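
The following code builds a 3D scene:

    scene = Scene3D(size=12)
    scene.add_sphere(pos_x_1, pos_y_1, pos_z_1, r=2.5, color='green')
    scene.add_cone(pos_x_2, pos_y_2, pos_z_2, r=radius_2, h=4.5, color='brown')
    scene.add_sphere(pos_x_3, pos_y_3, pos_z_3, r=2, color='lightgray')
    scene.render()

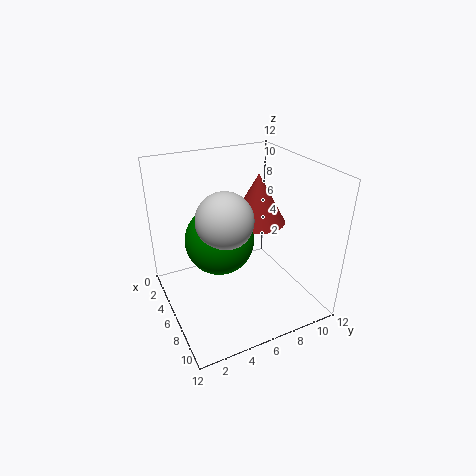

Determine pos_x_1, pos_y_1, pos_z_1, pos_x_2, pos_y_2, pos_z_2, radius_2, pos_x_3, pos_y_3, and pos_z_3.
pos_x_1 = 8, pos_y_1 = 3.5, pos_z_1 = 7.5, pos_x_2 = 4, pos_y_2 = 9, pos_z_2 = 6, radius_2 = 2.5, pos_x_3 = 9, pos_y_3 = 3.5, pos_z_3 = 9.5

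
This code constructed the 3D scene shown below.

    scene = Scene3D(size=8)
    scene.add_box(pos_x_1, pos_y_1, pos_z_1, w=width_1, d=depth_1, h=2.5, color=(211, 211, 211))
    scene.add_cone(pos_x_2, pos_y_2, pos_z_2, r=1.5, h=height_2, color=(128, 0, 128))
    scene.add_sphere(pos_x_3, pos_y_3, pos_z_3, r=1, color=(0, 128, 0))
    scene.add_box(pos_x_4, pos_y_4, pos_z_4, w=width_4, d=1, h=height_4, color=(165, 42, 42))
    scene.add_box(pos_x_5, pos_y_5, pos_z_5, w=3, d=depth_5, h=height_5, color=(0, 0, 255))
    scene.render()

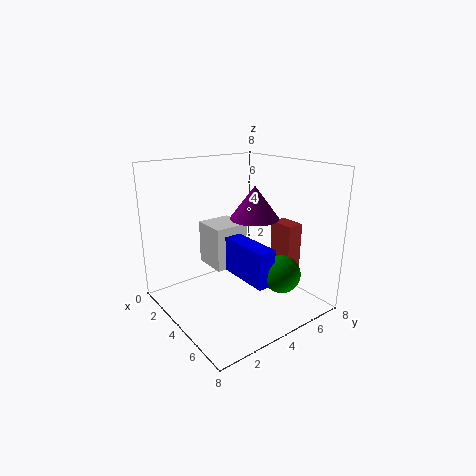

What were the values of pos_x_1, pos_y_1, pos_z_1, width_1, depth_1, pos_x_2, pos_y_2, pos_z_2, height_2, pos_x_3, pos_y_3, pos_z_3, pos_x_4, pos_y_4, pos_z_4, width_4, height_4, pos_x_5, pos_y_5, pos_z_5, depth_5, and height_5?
pos_x_1 = 1.5; pos_y_1 = 3; pos_z_1 = 2; width_1 = 2; depth_1 = 2; pos_x_2 = 3; pos_y_2 = 6; pos_z_2 = 4.5; height_2 = 2; pos_x_3 = 6.5; pos_y_3 = 5; pos_z_3 = 2.5; pos_x_4 = 4; pos_y_4 = 6.5; pos_z_4 = 1.5; width_4 = 1.5; height_4 = 3; pos_x_5 = 3.5; pos_y_5 = 3.5; pos_z_5 = 2; depth_5 = 1; height_5 = 2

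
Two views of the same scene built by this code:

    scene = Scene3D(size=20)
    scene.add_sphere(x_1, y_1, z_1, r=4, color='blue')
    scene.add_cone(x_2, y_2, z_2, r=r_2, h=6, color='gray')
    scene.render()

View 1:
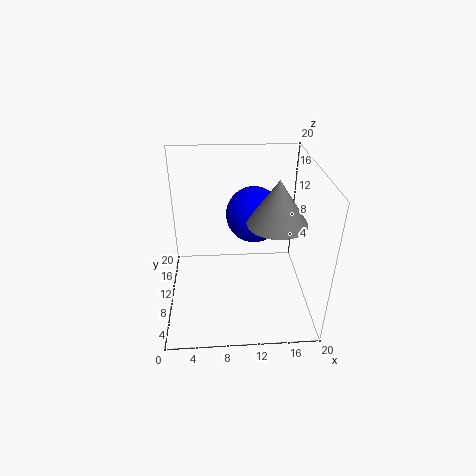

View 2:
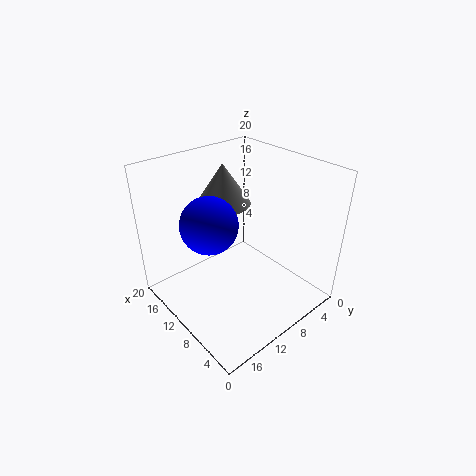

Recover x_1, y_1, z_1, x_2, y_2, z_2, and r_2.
x_1 = 12.5, y_1 = 13, z_1 = 12, x_2 = 15, y_2 = 8.5, z_2 = 13, r_2 = 4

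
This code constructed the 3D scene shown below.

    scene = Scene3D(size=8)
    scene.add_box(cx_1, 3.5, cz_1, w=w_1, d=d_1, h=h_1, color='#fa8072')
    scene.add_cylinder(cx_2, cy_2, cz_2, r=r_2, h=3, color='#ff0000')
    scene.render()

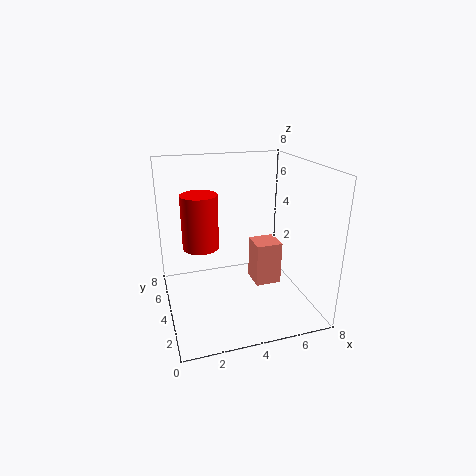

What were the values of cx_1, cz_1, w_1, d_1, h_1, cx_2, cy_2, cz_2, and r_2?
cx_1 = 5
cz_1 = 1
w_1 = 1.5
d_1 = 1.5
h_1 = 2.5
cx_2 = 2
cy_2 = 4.5
cz_2 = 3.5
r_2 = 1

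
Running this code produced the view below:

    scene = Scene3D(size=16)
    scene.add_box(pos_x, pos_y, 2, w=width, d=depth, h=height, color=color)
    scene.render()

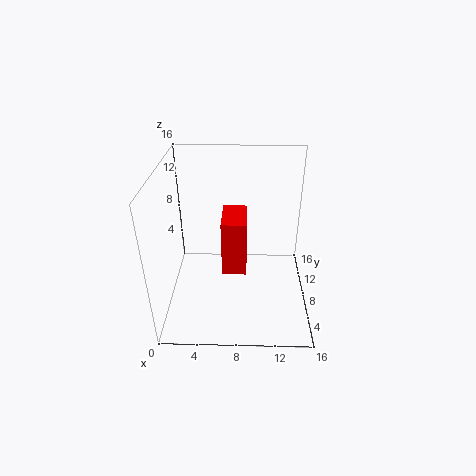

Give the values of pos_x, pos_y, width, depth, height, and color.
pos_x = 6, pos_y = 9, width = 3, depth = 5, height = 7, color = 'red'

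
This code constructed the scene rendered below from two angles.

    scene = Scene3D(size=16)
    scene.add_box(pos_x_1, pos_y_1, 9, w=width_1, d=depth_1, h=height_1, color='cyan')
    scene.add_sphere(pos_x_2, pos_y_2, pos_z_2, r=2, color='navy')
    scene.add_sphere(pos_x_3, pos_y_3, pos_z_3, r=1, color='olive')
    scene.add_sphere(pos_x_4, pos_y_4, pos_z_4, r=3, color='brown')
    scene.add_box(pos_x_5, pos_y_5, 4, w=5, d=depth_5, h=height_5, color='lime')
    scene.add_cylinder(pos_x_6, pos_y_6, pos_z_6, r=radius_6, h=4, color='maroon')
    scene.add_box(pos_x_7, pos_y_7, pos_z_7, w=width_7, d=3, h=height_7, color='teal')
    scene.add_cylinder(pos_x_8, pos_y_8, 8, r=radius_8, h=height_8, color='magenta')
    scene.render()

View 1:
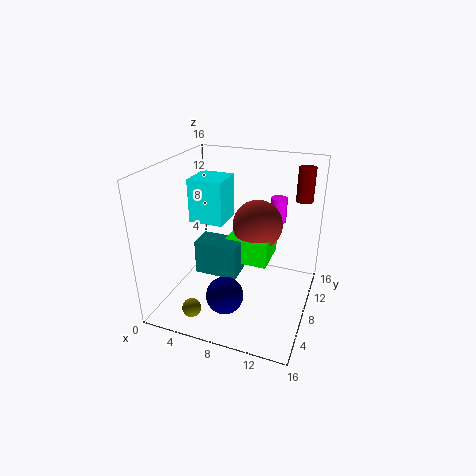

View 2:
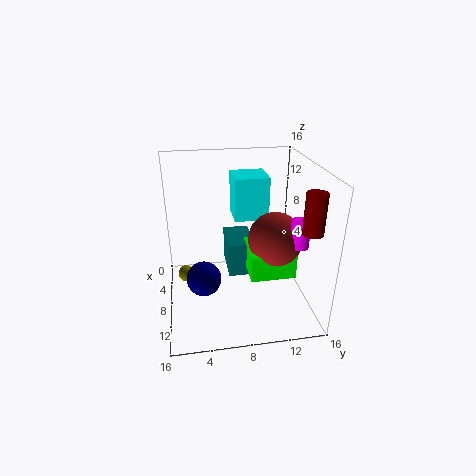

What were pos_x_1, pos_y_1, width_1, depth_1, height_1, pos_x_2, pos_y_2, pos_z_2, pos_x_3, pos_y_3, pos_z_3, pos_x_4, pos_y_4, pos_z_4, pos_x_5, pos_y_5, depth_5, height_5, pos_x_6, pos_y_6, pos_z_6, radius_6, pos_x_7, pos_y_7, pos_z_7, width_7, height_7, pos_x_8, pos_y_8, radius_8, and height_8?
pos_x_1 = 2
pos_y_1 = 8
width_1 = 4
depth_1 = 4
height_1 = 5
pos_x_2 = 8
pos_y_2 = 4
pos_z_2 = 3
pos_x_3 = 5
pos_y_3 = 2
pos_z_3 = 2
pos_x_4 = 9
pos_y_4 = 12
pos_z_4 = 8
pos_x_5 = 6
pos_y_5 = 9
depth_5 = 5
height_5 = 3
pos_x_6 = 14
pos_y_6 = 14
pos_z_6 = 11
radius_6 = 1
pos_x_7 = 3
pos_y_7 = 7
pos_z_7 = 3
width_7 = 5
height_7 = 4
pos_x_8 = 11
pos_y_8 = 14
radius_8 = 1
height_8 = 3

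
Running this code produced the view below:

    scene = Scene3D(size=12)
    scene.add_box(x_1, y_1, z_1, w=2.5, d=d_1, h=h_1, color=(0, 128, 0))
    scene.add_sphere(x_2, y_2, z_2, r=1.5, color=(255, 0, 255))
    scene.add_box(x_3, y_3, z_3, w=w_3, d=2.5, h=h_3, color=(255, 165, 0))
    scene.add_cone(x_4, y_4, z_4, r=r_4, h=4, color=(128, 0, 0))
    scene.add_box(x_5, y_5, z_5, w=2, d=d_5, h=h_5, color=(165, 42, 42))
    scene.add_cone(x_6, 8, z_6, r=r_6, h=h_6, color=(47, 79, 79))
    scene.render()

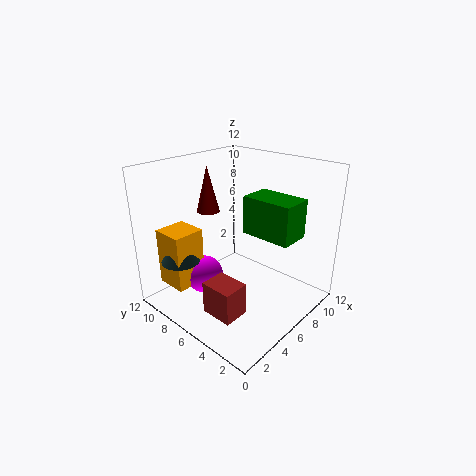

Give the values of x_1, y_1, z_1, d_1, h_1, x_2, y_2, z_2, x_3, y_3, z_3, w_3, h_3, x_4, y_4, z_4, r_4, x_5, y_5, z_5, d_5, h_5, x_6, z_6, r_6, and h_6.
x_1 = 5.5; y_1 = 1; z_1 = 7; d_1 = 4; h_1 = 3; x_2 = 3; y_2 = 7; z_2 = 3.5; x_3 = 0.5; y_3 = 7; z_3 = 3; w_3 = 2.5; h_3 = 4.5; x_4 = 6; y_4 = 9.5; z_4 = 7.5; r_4 = 1; x_5 = 1; y_5 = 2.5; z_5 = 2; d_5 = 2.5; h_5 = 2.5; x_6 = 1.5; z_6 = 5; r_6 = 1.5; h_6 = 2.5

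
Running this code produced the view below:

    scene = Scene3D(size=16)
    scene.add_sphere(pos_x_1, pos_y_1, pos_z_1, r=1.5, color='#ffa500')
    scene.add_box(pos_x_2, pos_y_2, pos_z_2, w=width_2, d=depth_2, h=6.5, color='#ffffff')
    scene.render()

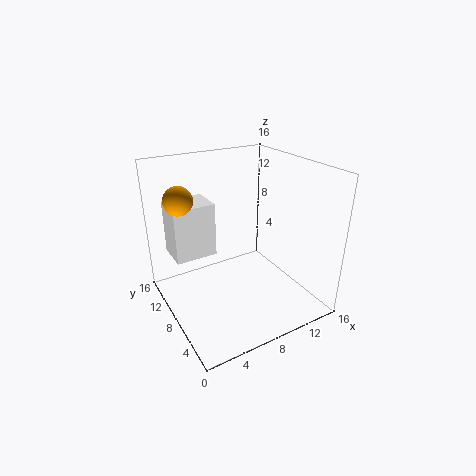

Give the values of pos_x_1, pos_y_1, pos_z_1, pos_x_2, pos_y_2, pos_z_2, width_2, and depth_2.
pos_x_1 = 2, pos_y_1 = 9.5, pos_z_1 = 13, pos_x_2 = 2, pos_y_2 = 11.5, pos_z_2 = 4.5, width_2 = 5, depth_2 = 4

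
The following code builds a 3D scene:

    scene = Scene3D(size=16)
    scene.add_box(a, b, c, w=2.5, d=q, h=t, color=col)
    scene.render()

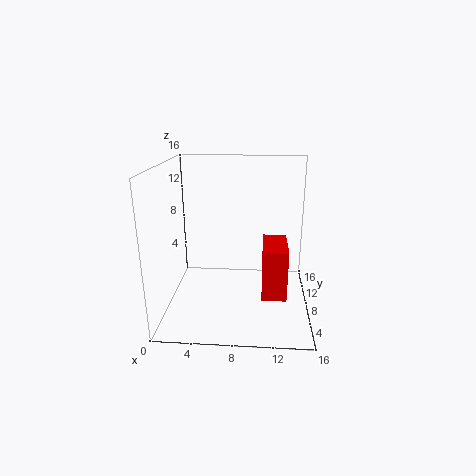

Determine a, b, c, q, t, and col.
a = 10.75
b = 3
c = 3.25
q = 5
t = 5.25
col = 'red'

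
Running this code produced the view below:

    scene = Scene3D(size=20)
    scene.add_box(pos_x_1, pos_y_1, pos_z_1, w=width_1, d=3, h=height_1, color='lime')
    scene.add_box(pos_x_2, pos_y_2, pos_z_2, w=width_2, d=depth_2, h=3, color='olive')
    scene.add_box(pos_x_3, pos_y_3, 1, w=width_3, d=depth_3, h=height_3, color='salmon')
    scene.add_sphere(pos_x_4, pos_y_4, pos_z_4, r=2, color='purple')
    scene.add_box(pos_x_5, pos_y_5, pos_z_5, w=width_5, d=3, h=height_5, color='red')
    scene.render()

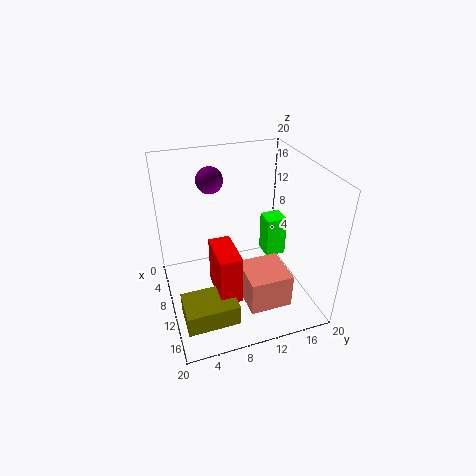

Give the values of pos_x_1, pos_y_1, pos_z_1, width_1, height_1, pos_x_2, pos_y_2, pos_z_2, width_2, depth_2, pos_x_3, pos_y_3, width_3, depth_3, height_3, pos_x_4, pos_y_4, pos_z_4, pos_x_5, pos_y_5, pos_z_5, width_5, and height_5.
pos_x_1 = 6, pos_y_1 = 15, pos_z_1 = 5, width_1 = 3, height_1 = 6, pos_x_2 = 12, pos_y_2 = 1, pos_z_2 = 1, width_2 = 5, depth_2 = 7, pos_x_3 = 10, pos_y_3 = 10, width_3 = 6, depth_3 = 6, height_3 = 5, pos_x_4 = 3, pos_y_4 = 8, pos_z_4 = 16, pos_x_5 = 9, pos_y_5 = 6, pos_z_5 = 3, width_5 = 6, height_5 = 7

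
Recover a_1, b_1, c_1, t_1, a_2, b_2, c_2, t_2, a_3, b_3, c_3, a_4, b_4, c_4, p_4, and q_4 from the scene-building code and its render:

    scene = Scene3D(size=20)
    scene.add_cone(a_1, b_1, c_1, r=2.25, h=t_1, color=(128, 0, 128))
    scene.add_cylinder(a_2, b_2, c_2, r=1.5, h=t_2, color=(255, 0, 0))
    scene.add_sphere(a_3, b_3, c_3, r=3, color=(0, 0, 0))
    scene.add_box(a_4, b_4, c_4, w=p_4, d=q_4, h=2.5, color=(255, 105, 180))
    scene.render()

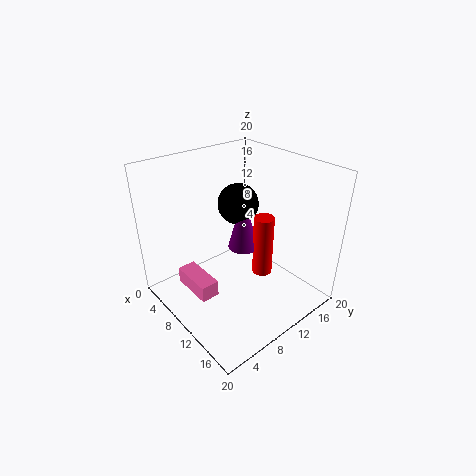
a_1 = 8.25; b_1 = 12.5; c_1 = 6.75; t_1 = 8.5; a_2 = 10.75; b_2 = 14.25; c_2 = 2.75; t_2 = 9.25; a_3 = 6.5; b_3 = 13; c_3 = 13; a_4 = 2.5; b_4 = 4.25; c_4 = 0.75; p_4 = 6.5; q_4 = 2.75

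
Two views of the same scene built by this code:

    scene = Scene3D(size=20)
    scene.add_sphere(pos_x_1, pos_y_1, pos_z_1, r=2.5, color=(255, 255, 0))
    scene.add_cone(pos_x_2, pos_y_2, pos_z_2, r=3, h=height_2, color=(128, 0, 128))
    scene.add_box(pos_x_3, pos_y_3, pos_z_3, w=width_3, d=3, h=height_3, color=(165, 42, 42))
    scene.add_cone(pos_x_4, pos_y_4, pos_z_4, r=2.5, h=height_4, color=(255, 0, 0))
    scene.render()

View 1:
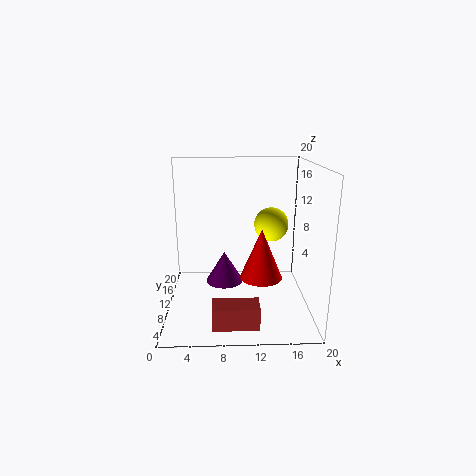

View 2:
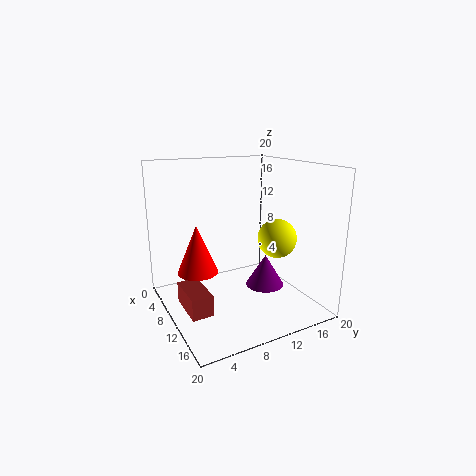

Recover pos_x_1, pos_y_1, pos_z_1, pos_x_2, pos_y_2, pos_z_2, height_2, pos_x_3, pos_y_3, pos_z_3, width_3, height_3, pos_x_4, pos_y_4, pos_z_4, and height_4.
pos_x_1 = 15, pos_y_1 = 13, pos_z_1 = 11, pos_x_2 = 8, pos_y_2 = 16, pos_z_2 = 0.5, height_2 = 5, pos_x_3 = 6.5, pos_y_3 = 2, pos_z_3 = 0.5, width_3 = 6, height_3 = 3, pos_x_4 = 12.5, pos_y_4 = 3, pos_z_4 = 7.5, height_4 = 6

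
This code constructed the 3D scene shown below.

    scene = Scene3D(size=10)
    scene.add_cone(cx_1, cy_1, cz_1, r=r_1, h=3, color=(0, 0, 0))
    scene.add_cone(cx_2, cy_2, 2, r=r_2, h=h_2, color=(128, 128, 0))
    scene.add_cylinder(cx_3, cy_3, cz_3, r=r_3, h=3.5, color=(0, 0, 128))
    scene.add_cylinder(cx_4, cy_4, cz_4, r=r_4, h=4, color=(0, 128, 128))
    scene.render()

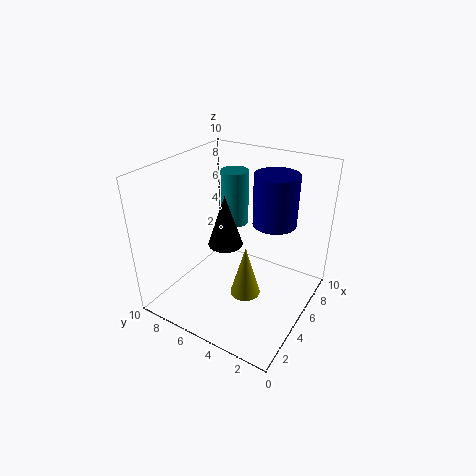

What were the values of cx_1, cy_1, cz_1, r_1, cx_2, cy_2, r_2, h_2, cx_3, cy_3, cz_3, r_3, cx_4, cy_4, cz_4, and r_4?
cx_1 = 2; cy_1 = 4; cz_1 = 6.5; r_1 = 1; cx_2 = 3.5; cy_2 = 3.5; r_2 = 1; h_2 = 3.5; cx_3 = 6.5; cy_3 = 3; cz_3 = 6; r_3 = 1.5; cx_4 = 7; cy_4 = 6.5; cz_4 = 5; r_4 = 1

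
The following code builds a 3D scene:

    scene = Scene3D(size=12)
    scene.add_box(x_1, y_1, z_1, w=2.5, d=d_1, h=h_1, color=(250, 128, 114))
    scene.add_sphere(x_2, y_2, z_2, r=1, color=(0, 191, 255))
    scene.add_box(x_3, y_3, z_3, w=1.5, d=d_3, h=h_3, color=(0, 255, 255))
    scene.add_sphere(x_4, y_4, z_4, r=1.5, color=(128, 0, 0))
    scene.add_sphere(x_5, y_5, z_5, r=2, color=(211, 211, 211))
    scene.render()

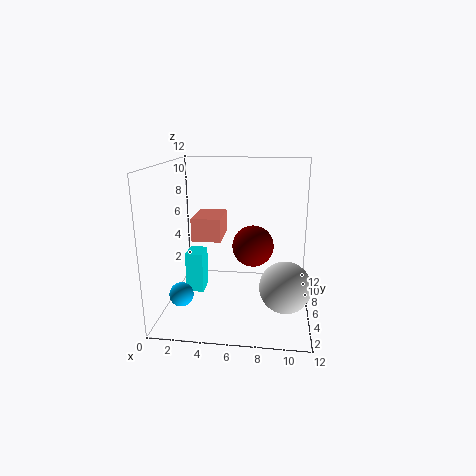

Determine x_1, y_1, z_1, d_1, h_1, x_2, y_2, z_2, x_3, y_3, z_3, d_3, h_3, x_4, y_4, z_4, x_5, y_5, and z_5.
x_1 = 2
y_1 = 6
z_1 = 5.5
d_1 = 3.5
h_1 = 2
x_2 = 1.5
y_2 = 4
z_2 = 1.5
x_3 = 1.5
y_3 = 5.5
z_3 = 1
d_3 = 2
h_3 = 3.5
x_4 = 7.5
y_4 = 3
z_4 = 6.5
x_5 = 10
y_5 = 3.5
z_5 = 3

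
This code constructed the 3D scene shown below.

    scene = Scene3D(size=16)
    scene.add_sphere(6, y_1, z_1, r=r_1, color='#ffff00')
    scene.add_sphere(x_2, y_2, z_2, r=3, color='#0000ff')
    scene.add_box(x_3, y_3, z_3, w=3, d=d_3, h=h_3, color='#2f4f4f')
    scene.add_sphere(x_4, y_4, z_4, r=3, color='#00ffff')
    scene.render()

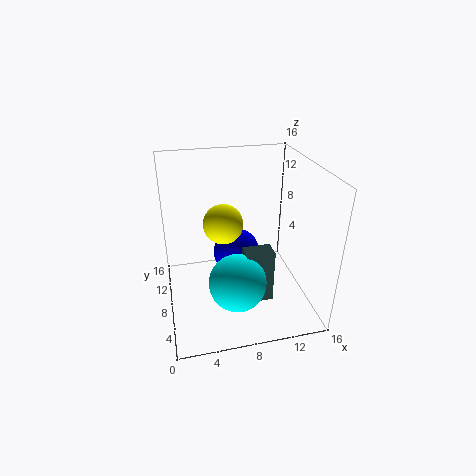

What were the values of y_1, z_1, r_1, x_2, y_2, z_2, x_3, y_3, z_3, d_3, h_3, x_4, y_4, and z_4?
y_1 = 6
z_1 = 11
r_1 = 2
x_2 = 9
y_2 = 13
z_2 = 3
x_3 = 8
y_3 = 4
z_3 = 2
d_3 = 2
h_3 = 6
x_4 = 7
y_4 = 4
z_4 = 5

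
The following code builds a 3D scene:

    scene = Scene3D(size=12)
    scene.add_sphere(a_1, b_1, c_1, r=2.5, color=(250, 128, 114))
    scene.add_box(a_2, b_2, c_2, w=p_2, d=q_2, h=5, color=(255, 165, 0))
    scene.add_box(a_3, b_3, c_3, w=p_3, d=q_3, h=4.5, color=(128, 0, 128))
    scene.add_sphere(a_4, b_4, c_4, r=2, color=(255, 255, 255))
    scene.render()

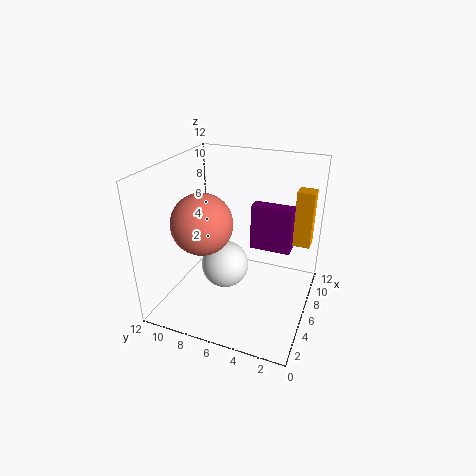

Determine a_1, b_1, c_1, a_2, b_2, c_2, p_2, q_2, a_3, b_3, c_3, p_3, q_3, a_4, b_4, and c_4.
a_1 = 4.5
b_1 = 8.5
c_1 = 7.5
a_2 = 9
b_2 = 0.5
c_2 = 4.5
p_2 = 1.5
q_2 = 1.5
a_3 = 10.5
b_3 = 2.5
c_3 = 2.5
p_3 = 1.5
q_3 = 4
a_4 = 5.5
b_4 = 7
c_4 = 3.5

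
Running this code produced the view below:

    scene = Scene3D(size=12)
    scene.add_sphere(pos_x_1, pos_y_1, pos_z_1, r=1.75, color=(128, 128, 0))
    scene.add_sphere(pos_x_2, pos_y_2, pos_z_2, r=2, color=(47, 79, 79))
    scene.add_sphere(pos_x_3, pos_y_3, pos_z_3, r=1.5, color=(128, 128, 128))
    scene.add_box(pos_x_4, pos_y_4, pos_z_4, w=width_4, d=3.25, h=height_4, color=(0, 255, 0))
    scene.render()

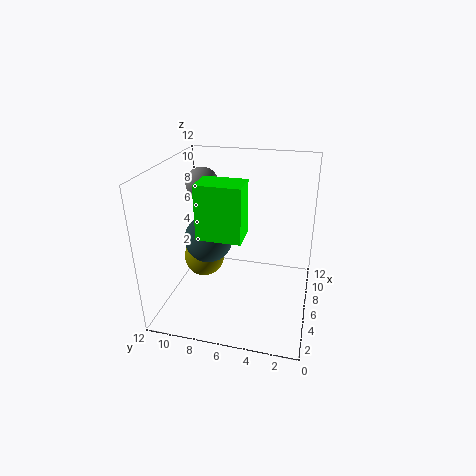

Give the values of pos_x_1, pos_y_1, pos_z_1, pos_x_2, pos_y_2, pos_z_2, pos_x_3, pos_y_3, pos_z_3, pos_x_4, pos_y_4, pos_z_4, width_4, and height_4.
pos_x_1 = 6.5, pos_y_1 = 9.25, pos_z_1 = 3.5, pos_x_2 = 5.75, pos_y_2 = 8.5, pos_z_2 = 5.75, pos_x_3 = 9.5, pos_y_3 = 10.25, pos_z_3 = 9.25, pos_x_4 = 1.75, pos_y_4 = 4.75, pos_z_4 = 7.75, width_4 = 2.25, height_4 = 4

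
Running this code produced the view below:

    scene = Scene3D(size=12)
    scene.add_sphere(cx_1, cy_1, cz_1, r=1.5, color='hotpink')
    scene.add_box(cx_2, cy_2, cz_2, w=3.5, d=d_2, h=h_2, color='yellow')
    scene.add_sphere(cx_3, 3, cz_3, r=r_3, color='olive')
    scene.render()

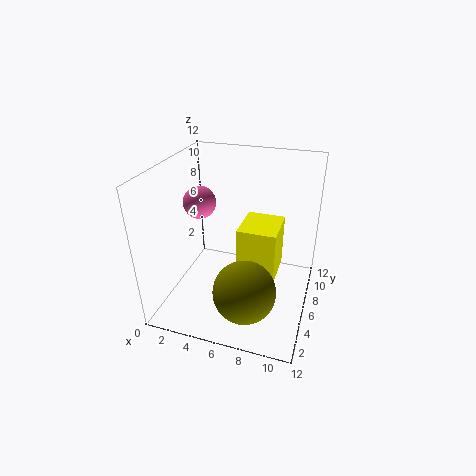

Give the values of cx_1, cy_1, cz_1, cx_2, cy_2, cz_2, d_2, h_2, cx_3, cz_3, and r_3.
cx_1 = 1.5; cy_1 = 8.5; cz_1 = 7.5; cx_2 = 5.5; cy_2 = 7; cz_2 = 1; d_2 = 4; h_2 = 5; cx_3 = 7.5; cz_3 = 3; r_3 = 2.5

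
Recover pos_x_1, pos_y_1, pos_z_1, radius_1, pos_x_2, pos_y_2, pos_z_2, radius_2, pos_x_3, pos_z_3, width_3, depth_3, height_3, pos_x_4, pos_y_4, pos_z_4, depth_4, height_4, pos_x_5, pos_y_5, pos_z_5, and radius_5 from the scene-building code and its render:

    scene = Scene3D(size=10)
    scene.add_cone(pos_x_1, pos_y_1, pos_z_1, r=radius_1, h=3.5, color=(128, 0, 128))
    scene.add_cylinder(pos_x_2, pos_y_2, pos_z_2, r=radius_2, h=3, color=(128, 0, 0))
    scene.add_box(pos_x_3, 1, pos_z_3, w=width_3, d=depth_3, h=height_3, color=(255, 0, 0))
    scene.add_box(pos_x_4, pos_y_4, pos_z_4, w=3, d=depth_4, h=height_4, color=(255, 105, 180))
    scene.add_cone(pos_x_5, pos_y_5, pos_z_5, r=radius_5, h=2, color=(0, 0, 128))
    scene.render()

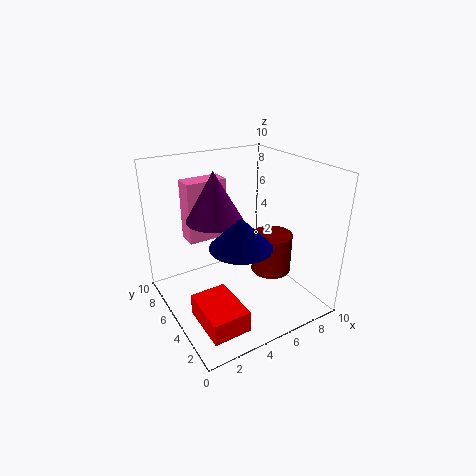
pos_x_1 = 4
pos_y_1 = 6.5
pos_z_1 = 6
radius_1 = 2
pos_x_2 = 8
pos_y_2 = 5
pos_z_2 = 1.5
radius_2 = 1.5
pos_x_3 = 1
pos_z_3 = 0.5
width_3 = 2.5
depth_3 = 3.5
height_3 = 1.5
pos_x_4 = 2.5
pos_y_4 = 7.5
pos_z_4 = 4
depth_4 = 1.5
height_4 = 4.5
pos_x_5 = 4
pos_y_5 = 3
pos_z_5 = 5.5
radius_5 = 2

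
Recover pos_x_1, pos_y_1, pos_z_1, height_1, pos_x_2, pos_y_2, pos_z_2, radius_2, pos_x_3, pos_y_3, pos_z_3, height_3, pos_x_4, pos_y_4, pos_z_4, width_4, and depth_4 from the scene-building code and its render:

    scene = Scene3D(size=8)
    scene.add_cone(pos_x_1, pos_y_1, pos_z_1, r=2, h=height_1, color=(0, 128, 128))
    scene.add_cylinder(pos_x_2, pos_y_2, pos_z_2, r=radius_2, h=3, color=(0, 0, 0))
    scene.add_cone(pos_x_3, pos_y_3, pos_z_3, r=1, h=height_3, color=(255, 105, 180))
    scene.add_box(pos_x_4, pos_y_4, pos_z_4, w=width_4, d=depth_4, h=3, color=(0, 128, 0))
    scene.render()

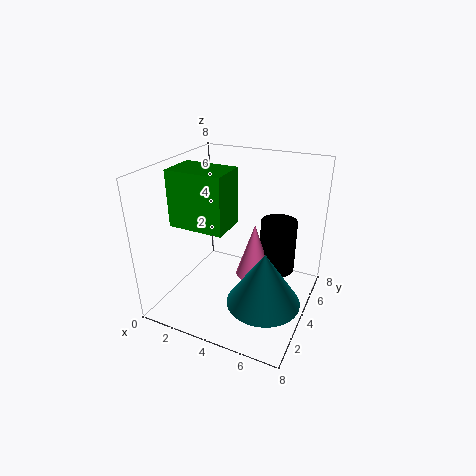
pos_x_1 = 6; pos_y_1 = 3; pos_z_1 = 1; height_1 = 3; pos_x_2 = 6; pos_y_2 = 5; pos_z_2 = 2; radius_2 = 1; pos_x_3 = 5; pos_y_3 = 4; pos_z_3 = 2; height_3 = 3; pos_x_4 = 1; pos_y_4 = 2; pos_z_4 = 5; width_4 = 3; depth_4 = 2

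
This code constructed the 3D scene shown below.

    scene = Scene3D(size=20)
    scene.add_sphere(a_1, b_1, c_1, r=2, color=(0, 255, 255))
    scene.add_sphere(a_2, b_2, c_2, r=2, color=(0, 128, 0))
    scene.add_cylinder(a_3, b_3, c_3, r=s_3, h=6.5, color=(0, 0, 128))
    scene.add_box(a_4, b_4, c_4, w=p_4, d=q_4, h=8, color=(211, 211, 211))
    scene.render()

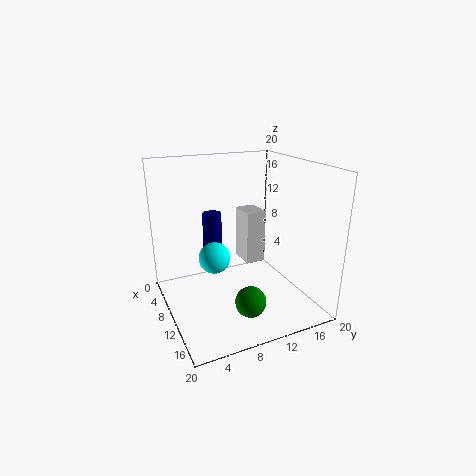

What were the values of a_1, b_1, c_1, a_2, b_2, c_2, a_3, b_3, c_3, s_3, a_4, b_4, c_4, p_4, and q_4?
a_1 = 12.5
b_1 = 5.5
c_1 = 9
a_2 = 16
b_2 = 9
c_2 = 3.5
a_3 = 2.5
b_3 = 9
c_3 = 5
s_3 = 1.5
a_4 = 4
b_4 = 12.5
c_4 = 4.5
p_4 = 4
q_4 = 3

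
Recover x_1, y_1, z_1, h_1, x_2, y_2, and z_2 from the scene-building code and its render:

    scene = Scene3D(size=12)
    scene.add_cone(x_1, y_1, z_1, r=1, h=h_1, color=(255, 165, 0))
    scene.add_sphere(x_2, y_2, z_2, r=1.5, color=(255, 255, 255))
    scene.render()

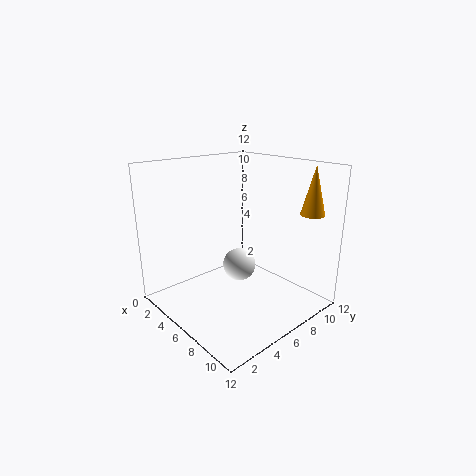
x_1 = 10, y_1 = 10.5, z_1 = 8, h_1 = 4, x_2 = 4.5, y_2 = 7.5, z_2 = 2.5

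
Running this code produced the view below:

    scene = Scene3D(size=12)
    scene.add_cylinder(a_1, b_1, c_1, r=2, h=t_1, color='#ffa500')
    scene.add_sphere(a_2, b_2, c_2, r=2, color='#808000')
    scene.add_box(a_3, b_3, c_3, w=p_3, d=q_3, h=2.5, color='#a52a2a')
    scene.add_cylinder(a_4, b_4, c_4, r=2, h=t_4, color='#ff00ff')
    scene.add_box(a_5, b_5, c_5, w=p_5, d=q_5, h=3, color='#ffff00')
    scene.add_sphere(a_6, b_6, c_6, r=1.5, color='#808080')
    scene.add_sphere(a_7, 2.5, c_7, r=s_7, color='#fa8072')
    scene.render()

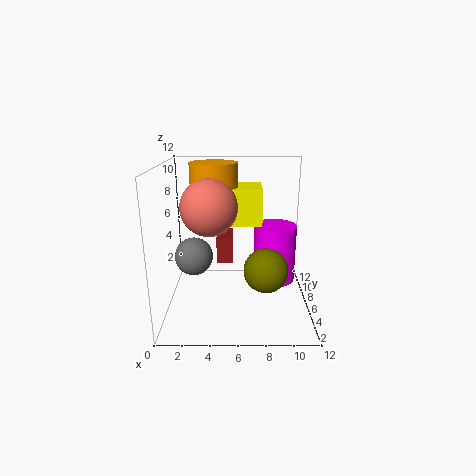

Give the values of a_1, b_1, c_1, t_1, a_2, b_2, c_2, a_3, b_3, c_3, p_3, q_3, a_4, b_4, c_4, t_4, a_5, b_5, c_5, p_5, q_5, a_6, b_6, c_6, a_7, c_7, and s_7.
a_1 = 4; b_1 = 7.5; c_1 = 9; t_1 = 3; a_2 = 8.5; b_2 = 7; c_2 = 2.5; a_3 = 4; b_3 = 8.5; c_3 = 2.5; p_3 = 1.5; q_3 = 3; a_4 = 9.5; b_4 = 9.5; c_4 = 0.5; t_4 = 5.5; a_5 = 4; b_5 = 6; c_5 = 7; p_5 = 4; q_5 = 3.5; a_6 = 2.5; b_6 = 4.5; c_6 = 5; a_7 = 4; c_7 = 9.5; s_7 = 2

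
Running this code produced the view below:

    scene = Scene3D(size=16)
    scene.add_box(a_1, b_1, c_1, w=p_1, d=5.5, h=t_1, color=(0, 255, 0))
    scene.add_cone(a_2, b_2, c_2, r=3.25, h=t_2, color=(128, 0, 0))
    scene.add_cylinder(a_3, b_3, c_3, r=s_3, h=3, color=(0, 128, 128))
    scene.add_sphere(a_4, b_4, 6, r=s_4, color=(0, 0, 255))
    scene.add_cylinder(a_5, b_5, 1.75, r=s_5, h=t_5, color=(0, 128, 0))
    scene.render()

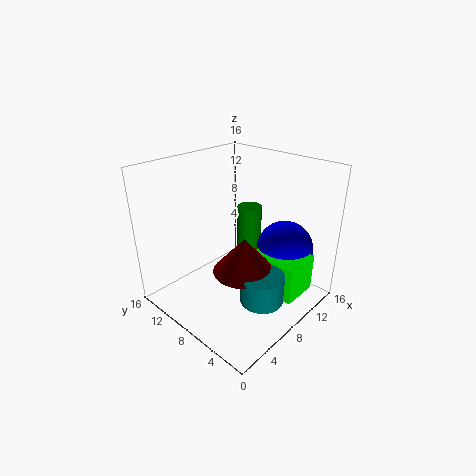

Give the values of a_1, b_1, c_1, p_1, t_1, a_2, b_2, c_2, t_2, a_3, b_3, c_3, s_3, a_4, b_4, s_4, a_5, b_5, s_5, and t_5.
a_1 = 8.5, b_1 = 1, c_1 = 2.25, p_1 = 4.25, t_1 = 4.25, a_2 = 6.25, b_2 = 5.5, c_2 = 5.75, t_2 = 3.75, a_3 = 6.25, b_3 = 3, c_3 = 3.25, s_3 = 2.25, a_4 = 12.5, b_4 = 4.75, s_4 = 3.25, a_5 = 12.5, b_5 = 10.25, s_5 = 1.5, t_5 = 8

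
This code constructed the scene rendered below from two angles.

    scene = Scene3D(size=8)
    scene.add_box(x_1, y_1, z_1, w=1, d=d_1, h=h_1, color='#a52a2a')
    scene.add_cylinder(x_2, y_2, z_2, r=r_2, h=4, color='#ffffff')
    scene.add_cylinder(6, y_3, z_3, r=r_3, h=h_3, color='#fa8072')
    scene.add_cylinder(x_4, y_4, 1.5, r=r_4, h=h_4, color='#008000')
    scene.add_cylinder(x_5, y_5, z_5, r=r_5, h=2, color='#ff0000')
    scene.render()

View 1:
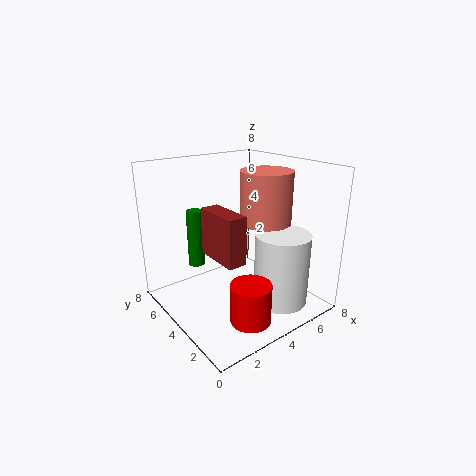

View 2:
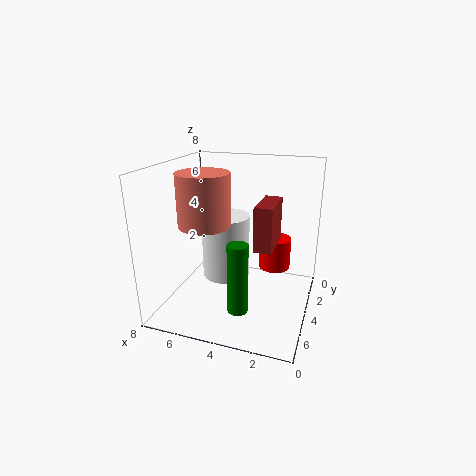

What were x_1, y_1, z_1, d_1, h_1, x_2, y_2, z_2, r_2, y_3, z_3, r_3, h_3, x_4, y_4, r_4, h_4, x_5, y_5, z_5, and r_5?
x_1 = 2, y_1 = 2, z_1 = 3.5, d_1 = 2.5, h_1 = 2.5, x_2 = 5.5, y_2 = 2, z_2 = 0.5, r_2 = 1.5, y_3 = 4, z_3 = 4.5, r_3 = 1.5, h_3 = 3, x_4 = 3, y_4 = 7, r_4 = 0.5, h_4 = 3.5, x_5 = 2.5, y_5 = 1, z_5 = 1, r_5 = 1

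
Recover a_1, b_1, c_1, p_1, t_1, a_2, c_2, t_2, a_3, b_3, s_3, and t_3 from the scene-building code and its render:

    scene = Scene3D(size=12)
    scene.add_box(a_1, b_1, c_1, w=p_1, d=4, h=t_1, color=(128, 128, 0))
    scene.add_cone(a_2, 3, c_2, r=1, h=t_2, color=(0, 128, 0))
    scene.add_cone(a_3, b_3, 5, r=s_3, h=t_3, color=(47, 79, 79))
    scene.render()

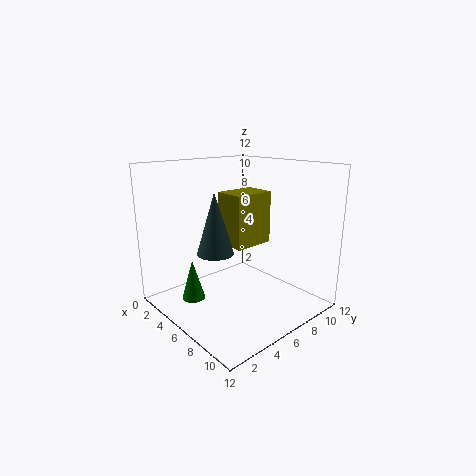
a_1 = 1.5; b_1 = 7.5; c_1 = 4; p_1 = 3; t_1 = 5; a_2 = 3.5; c_2 = 0.5; t_2 = 3.5; a_3 = 5.5; b_3 = 4; s_3 = 1.5; t_3 = 5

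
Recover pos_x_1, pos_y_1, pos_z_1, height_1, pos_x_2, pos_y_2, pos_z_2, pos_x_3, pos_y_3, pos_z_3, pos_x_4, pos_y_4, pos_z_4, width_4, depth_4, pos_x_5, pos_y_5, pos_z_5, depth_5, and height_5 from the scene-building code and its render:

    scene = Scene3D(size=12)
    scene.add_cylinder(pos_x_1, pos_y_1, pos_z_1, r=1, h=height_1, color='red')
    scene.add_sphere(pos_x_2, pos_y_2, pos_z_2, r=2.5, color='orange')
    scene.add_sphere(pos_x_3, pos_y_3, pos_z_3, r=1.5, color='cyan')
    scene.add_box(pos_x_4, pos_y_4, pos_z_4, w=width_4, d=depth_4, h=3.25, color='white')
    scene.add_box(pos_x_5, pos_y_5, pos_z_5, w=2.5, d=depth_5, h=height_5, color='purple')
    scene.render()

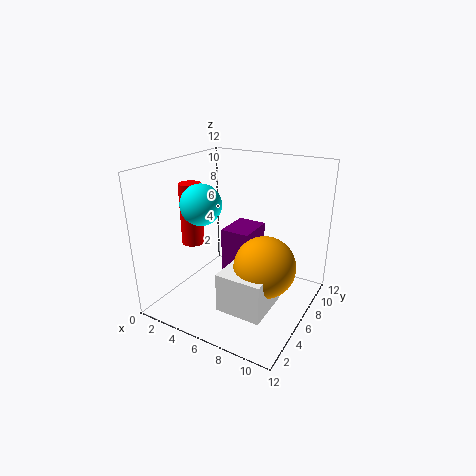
pos_x_1 = 1.25; pos_y_1 = 6; pos_z_1 = 4.5; height_1 = 5.5; pos_x_2 = 8.75; pos_y_2 = 5.5; pos_z_2 = 4.25; pos_x_3 = 5; pos_y_3 = 2.5; pos_z_3 = 9.75; pos_x_4 = 6; pos_y_4 = 2.5; pos_z_4 = 1; width_4 = 3.75; depth_4 = 4; pos_x_5 = 4.5; pos_y_5 = 5.75; pos_z_5 = 2; depth_5 = 3.25; height_5 = 4.5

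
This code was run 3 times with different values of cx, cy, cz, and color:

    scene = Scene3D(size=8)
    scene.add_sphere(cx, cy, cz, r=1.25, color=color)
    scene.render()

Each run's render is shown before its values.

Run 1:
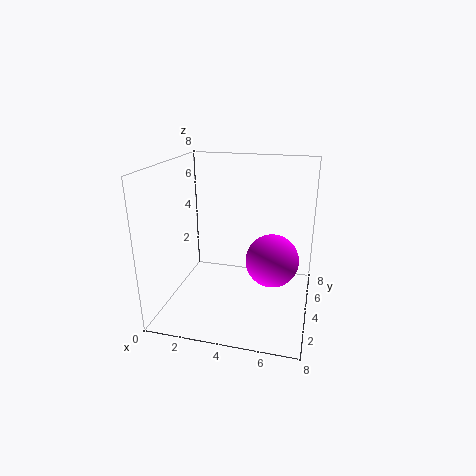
cx = 6.25; cy = 1.75; cz = 4; color = 'magenta'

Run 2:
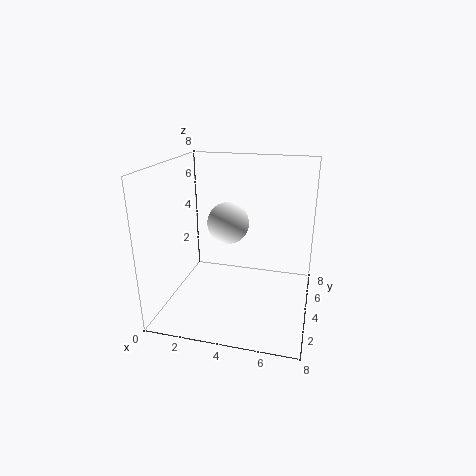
cx = 3; cy = 5.5; cz = 4.25; color = 'white'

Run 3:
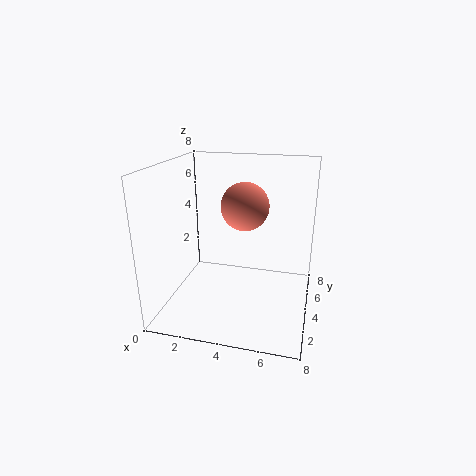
cx = 4.5; cy = 3.5; cz = 6; color = 'salmon'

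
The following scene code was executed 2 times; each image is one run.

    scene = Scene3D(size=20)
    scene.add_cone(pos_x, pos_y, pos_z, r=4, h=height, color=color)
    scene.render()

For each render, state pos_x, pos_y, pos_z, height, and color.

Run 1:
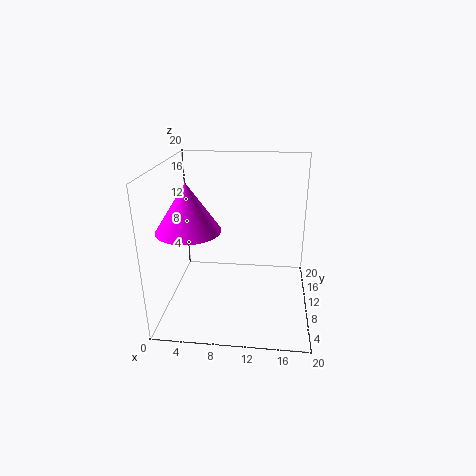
pos_x = 4.5
pos_y = 5
pos_z = 13
height = 6
color = 'magenta'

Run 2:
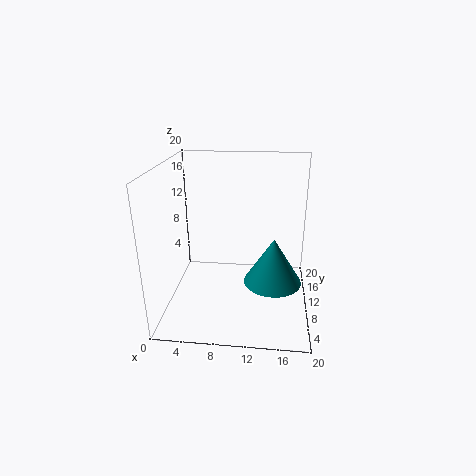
pos_x = 15
pos_y = 9
pos_z = 4
height = 6.5
color = 'teal'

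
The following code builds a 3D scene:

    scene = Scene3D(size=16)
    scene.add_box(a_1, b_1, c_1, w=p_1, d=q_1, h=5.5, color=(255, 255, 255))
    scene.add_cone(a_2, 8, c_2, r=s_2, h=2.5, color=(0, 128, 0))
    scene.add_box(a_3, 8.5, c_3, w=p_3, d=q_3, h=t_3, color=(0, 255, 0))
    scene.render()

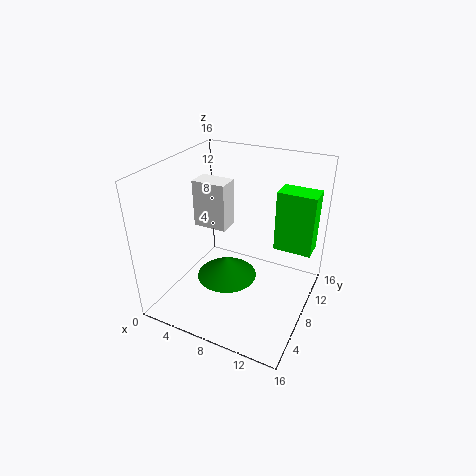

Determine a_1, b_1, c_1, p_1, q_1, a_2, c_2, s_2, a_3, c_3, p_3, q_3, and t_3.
a_1 = 2
b_1 = 8.5
c_1 = 8
p_1 = 4
q_1 = 2.5
a_2 = 6.5
c_2 = 2.5
s_2 = 3.5
a_3 = 12
c_3 = 7.5
p_3 = 4
q_3 = 2.5
t_3 = 6.5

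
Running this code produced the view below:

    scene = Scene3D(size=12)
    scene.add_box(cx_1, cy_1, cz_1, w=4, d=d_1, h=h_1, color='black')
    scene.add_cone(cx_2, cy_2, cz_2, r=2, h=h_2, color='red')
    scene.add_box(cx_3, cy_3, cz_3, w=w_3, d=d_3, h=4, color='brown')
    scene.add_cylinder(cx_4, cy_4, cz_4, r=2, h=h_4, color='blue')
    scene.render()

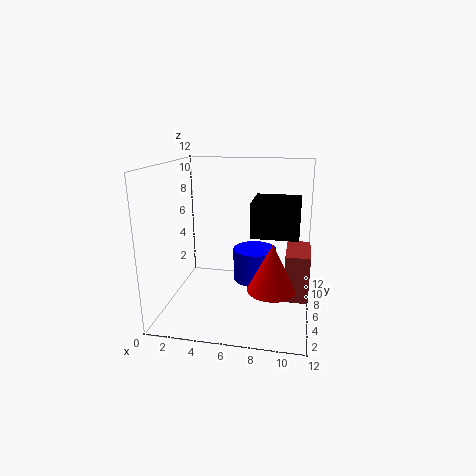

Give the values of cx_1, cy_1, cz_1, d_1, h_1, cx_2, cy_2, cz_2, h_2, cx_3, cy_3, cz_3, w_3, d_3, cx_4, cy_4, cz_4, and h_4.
cx_1 = 7; cy_1 = 6; cz_1 = 6; d_1 = 4; h_1 = 3; cx_2 = 9; cy_2 = 5; cz_2 = 2; h_2 = 4; cx_3 = 10; cy_3 = 5; cz_3 = 1; w_3 = 2; d_3 = 4; cx_4 = 7; cy_4 = 9; cz_4 = 1; h_4 = 3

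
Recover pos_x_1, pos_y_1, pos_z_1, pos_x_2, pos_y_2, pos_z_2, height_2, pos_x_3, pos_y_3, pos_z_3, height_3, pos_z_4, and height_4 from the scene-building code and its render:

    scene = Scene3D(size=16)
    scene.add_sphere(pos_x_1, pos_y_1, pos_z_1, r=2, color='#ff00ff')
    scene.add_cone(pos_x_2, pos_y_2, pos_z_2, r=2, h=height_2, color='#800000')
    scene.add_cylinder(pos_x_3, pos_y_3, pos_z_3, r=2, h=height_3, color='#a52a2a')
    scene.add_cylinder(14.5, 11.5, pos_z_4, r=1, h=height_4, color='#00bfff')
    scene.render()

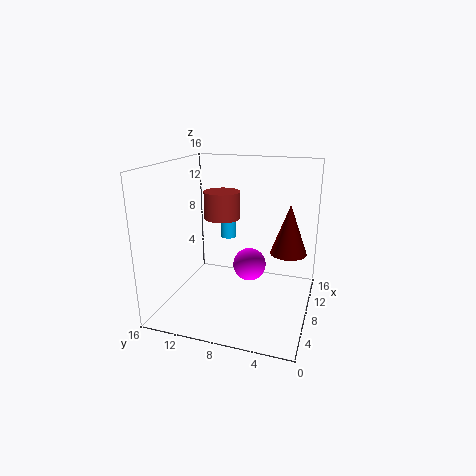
pos_x_1 = 11, pos_y_1 = 7.5, pos_z_1 = 3.5, pos_x_2 = 9, pos_y_2 = 2.5, pos_z_2 = 6.5, height_2 = 5.5, pos_x_3 = 8.5, pos_y_3 = 10, pos_z_3 = 10, height_3 = 3, pos_z_4 = 5.5, height_4 = 2.5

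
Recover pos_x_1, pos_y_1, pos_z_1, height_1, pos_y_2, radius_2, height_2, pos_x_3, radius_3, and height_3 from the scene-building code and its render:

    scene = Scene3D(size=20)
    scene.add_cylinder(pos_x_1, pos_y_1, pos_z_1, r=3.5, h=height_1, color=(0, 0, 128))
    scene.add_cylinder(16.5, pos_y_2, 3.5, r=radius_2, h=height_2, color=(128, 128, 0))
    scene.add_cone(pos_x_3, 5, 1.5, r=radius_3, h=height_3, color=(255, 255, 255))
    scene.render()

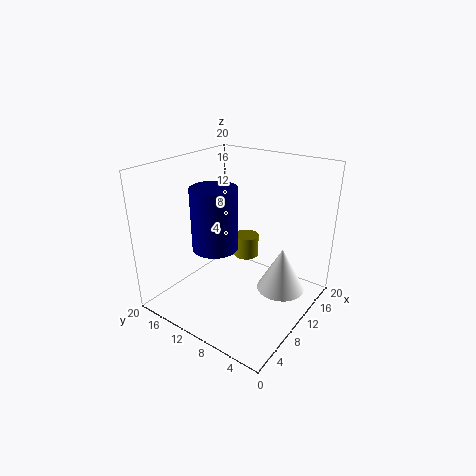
pos_x_1 = 11
pos_y_1 = 15
pos_z_1 = 6.5
height_1 = 9.5
pos_y_2 = 13
radius_2 = 2
height_2 = 3.5
pos_x_3 = 14
radius_3 = 3.5
height_3 = 6.5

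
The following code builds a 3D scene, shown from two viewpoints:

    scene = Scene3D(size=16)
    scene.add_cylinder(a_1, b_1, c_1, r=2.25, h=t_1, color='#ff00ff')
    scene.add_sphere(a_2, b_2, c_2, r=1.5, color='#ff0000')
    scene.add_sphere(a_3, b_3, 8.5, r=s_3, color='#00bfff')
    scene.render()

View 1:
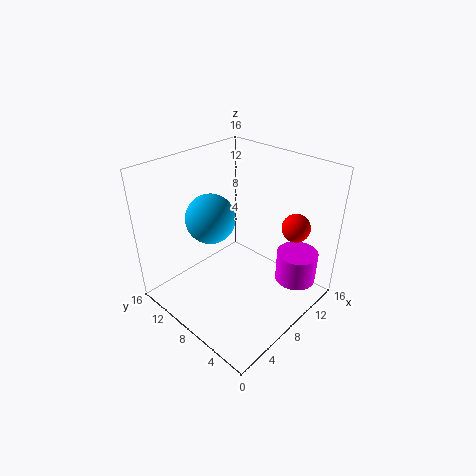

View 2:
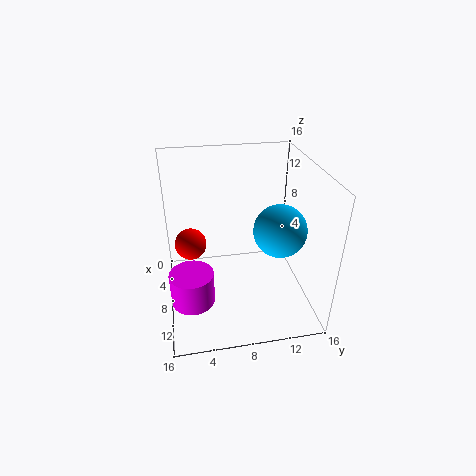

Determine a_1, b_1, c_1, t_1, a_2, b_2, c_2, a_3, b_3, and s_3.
a_1 = 11.75; b_1 = 2.5; c_1 = 3.25; t_1 = 3.5; a_2 = 11.25; b_2 = 2.75; c_2 = 10; a_3 = 8.25; b_3 = 12.75; s_3 = 3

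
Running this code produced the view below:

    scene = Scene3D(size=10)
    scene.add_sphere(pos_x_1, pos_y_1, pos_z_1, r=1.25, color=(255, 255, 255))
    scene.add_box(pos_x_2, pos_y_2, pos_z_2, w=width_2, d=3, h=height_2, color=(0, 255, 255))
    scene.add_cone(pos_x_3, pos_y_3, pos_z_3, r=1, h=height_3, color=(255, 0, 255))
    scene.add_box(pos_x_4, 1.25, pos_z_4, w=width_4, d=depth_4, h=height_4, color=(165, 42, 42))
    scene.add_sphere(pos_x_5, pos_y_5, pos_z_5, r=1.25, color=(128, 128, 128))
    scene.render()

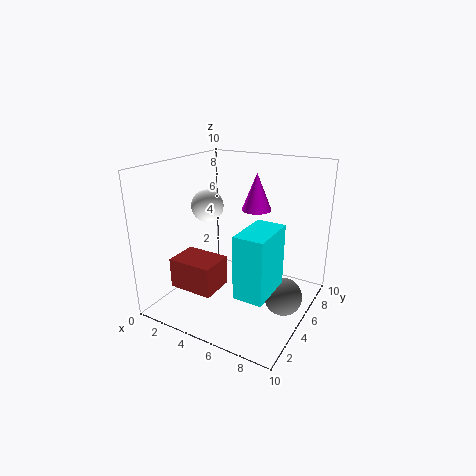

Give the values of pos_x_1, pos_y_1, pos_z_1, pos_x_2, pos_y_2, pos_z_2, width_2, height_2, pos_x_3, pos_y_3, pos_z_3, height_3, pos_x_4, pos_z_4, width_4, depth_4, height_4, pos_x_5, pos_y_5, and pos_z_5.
pos_x_1 = 1.25
pos_y_1 = 6.75
pos_z_1 = 6.25
pos_x_2 = 7.25
pos_y_2 = 0.5
pos_z_2 = 3.5
width_2 = 1.75
height_2 = 3.75
pos_x_3 = 6
pos_y_3 = 5.75
pos_z_3 = 7
height_3 = 2.5
pos_x_4 = 2
pos_z_4 = 2.25
width_4 = 3
depth_4 = 2.25
height_4 = 2
pos_x_5 = 8.75
pos_y_5 = 4.5
pos_z_5 = 1.75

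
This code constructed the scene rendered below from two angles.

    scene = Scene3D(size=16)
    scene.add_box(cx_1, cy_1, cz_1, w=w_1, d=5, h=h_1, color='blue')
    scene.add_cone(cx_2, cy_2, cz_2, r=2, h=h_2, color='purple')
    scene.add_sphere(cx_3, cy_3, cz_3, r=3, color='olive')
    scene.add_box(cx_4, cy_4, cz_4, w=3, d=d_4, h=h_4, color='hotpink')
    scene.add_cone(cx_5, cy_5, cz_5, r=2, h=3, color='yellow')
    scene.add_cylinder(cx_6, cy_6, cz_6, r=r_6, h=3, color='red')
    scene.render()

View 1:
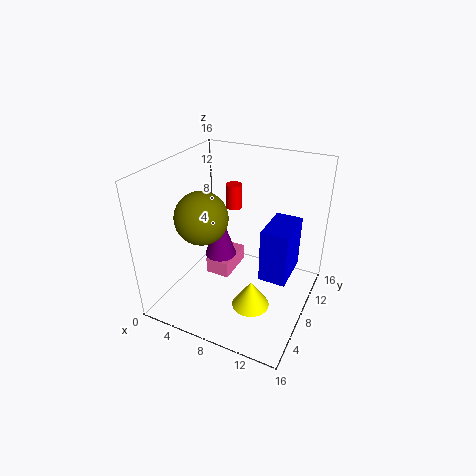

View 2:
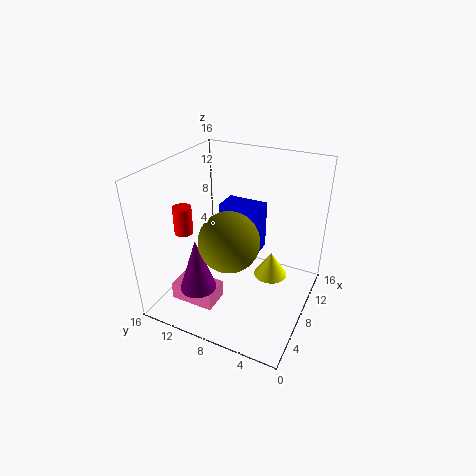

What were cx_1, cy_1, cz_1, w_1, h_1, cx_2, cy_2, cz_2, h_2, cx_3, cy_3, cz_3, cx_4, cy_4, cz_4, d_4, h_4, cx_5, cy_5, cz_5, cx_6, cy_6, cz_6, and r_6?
cx_1 = 11, cy_1 = 7, cz_1 = 4, w_1 = 3, h_1 = 6, cx_2 = 4, cy_2 = 11, cz_2 = 3, h_2 = 6, cx_3 = 4, cy_3 = 7, cz_3 = 10, cx_4 = 3, cy_4 = 9, cz_4 = 1, d_4 = 5, h_4 = 2, cx_5 = 11, cy_5 = 5, cz_5 = 2, cx_6 = 5, cy_6 = 13, cz_6 = 9, r_6 = 1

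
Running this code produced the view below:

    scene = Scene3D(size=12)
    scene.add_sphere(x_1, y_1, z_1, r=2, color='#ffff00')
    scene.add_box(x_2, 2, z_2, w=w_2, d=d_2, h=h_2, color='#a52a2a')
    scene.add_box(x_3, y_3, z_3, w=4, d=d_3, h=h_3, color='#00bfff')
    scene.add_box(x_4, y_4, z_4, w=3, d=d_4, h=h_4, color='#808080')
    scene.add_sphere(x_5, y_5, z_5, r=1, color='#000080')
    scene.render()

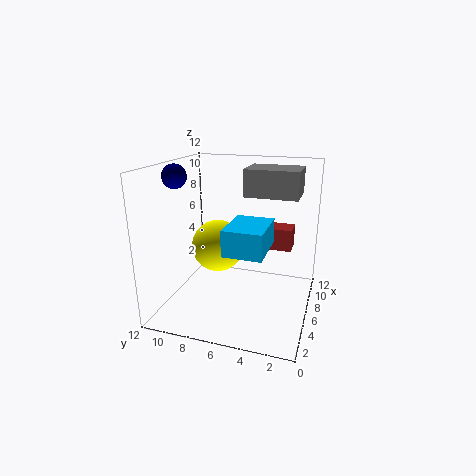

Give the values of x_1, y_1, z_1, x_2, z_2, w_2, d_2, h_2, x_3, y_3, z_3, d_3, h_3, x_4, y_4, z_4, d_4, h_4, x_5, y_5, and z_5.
x_1 = 4, y_1 = 7, z_1 = 6, x_2 = 9, z_2 = 4, w_2 = 2, d_2 = 4, h_2 = 2, x_3 = 2, y_3 = 3, z_3 = 6, d_3 = 3, h_3 = 2, x_4 = 4, y_4 = 1, z_4 = 10, d_4 = 4, h_4 = 2, x_5 = 5, y_5 = 11, z_5 = 11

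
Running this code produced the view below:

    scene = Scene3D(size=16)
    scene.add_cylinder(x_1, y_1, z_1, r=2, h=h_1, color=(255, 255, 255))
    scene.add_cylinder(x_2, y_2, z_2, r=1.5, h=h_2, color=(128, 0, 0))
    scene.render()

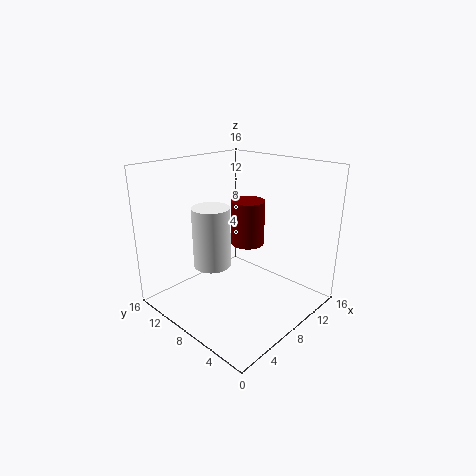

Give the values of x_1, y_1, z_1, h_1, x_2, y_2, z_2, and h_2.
x_1 = 5
y_1 = 9
z_1 = 5.5
h_1 = 6.5
x_2 = 4.5
y_2 = 3.5
z_2 = 10
h_2 = 4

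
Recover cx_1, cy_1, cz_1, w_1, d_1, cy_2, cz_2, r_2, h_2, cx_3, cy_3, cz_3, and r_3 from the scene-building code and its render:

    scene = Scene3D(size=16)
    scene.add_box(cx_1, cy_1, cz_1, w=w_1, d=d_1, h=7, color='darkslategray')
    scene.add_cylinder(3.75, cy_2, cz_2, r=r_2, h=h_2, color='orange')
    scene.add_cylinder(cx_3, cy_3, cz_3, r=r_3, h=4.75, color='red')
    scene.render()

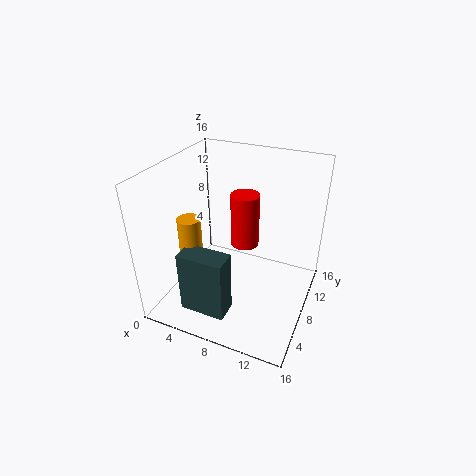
cx_1 = 3.75, cy_1 = 2, cz_1 = 1.25, w_1 = 5, d_1 = 2.5, cy_2 = 5, cz_2 = 3.5, r_2 = 1.25, h_2 = 7.5, cx_3 = 10.75, cy_3 = 3.25, cz_3 = 11, r_3 = 1.25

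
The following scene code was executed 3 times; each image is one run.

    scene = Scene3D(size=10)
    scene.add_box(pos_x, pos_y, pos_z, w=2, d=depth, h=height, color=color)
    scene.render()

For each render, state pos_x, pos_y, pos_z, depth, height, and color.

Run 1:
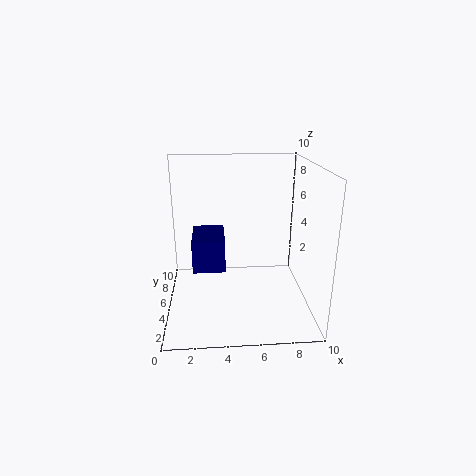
pos_x = 2, pos_y = 2, pos_z = 4, depth = 3, height = 2, color = 'navy'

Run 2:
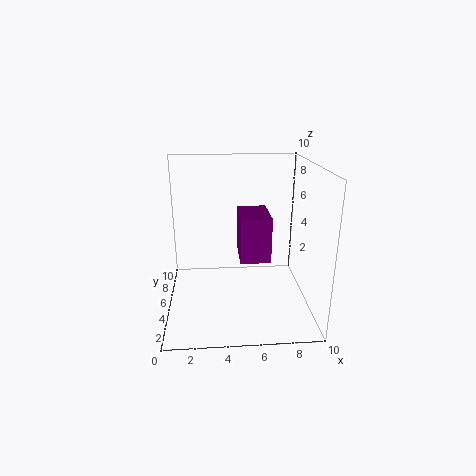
pos_x = 5, pos_y = 3, pos_z = 4, depth = 3, height = 3, color = 'purple'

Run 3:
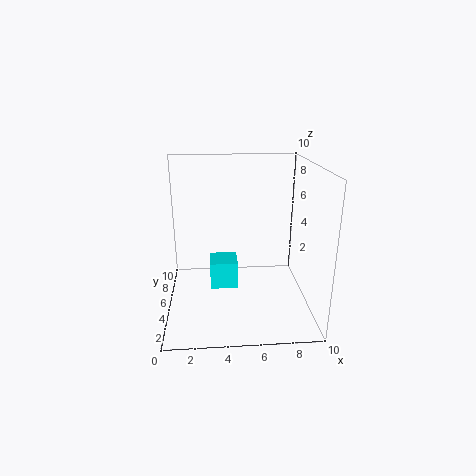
pos_x = 3, pos_y = 5, pos_z = 1, depth = 2, height = 2, color = 'cyan'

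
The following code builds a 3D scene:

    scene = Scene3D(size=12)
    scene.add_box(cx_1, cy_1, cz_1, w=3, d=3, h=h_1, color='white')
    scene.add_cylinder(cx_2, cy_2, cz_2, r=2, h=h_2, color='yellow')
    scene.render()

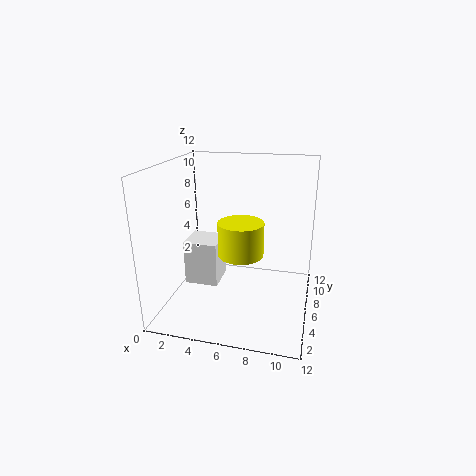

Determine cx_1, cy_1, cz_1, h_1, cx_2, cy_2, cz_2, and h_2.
cx_1 = 1; cy_1 = 6; cz_1 = 1; h_1 = 4; cx_2 = 6; cy_2 = 7; cz_2 = 4; h_2 = 3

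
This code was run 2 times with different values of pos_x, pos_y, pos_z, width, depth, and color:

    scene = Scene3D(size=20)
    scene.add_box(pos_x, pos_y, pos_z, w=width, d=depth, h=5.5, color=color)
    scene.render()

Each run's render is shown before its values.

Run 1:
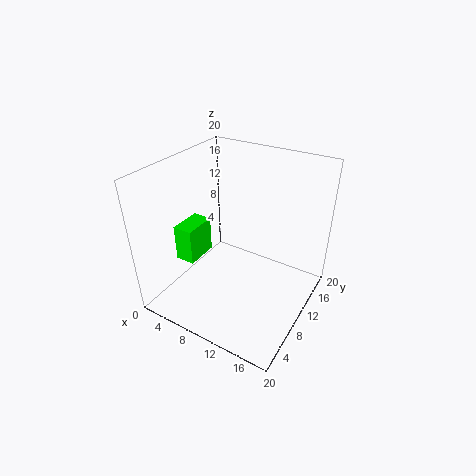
pos_x = 0.5
pos_y = 7.5
pos_z = 4.5
width = 3
depth = 5
color = 'lime'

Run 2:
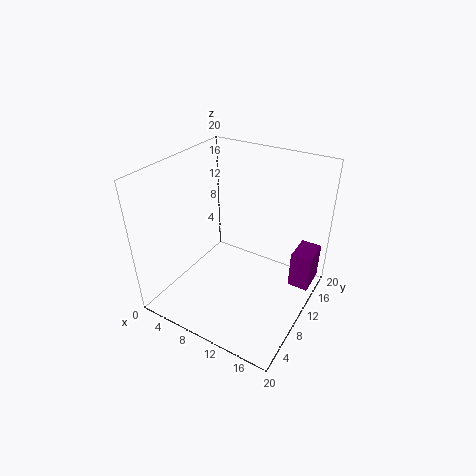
pos_x = 16.5
pos_y = 14
pos_z = 1.5
width = 3
depth = 4.5
color = 'purple'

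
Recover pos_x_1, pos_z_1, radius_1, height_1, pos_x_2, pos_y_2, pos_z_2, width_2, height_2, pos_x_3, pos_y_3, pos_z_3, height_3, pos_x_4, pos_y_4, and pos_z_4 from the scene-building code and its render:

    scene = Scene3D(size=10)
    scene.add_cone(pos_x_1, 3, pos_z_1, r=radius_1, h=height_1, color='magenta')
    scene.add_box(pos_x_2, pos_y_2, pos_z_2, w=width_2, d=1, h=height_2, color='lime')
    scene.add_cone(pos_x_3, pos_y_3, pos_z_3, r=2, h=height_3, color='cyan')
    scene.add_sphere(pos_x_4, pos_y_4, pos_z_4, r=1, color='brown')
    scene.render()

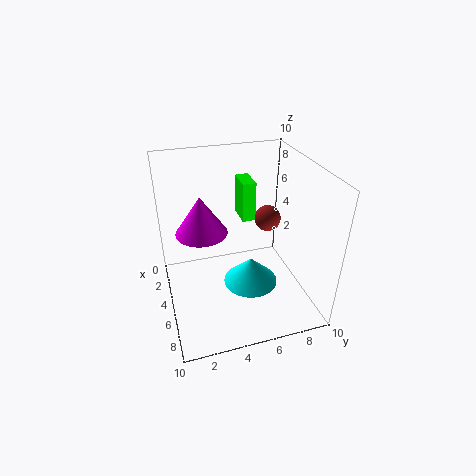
pos_x_1 = 2; pos_z_1 = 4; radius_1 = 2; height_1 = 3; pos_x_2 = 1; pos_y_2 = 6; pos_z_2 = 5; width_2 = 2; height_2 = 3; pos_x_3 = 5; pos_y_3 = 6; pos_z_3 = 1; height_3 = 2; pos_x_4 = 3; pos_y_4 = 8; pos_z_4 = 5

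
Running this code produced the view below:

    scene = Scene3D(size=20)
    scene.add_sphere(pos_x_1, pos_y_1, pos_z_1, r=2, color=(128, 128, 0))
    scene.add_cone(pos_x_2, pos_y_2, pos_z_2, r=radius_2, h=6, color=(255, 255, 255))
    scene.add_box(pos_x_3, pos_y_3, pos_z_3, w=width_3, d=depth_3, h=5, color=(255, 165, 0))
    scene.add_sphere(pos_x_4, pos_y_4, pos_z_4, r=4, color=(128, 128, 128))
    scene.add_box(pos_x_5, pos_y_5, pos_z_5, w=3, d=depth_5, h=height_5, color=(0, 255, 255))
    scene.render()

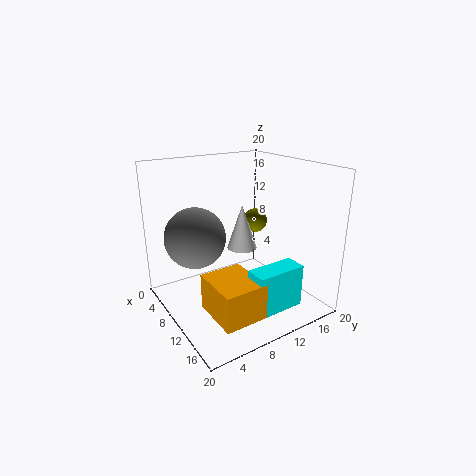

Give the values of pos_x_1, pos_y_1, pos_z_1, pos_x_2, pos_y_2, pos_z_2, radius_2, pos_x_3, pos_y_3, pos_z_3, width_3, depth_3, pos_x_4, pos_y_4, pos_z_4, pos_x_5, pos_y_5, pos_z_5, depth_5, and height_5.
pos_x_1 = 3, pos_y_1 = 18, pos_z_1 = 9, pos_x_2 = 11, pos_y_2 = 10, pos_z_2 = 9, radius_2 = 2, pos_x_3 = 10, pos_y_3 = 4, pos_z_3 = 1, width_3 = 7, depth_3 = 6, pos_x_4 = 9, pos_y_4 = 4, pos_z_4 = 11, pos_x_5 = 14, pos_y_5 = 9, pos_z_5 = 1, depth_5 = 7, height_5 = 6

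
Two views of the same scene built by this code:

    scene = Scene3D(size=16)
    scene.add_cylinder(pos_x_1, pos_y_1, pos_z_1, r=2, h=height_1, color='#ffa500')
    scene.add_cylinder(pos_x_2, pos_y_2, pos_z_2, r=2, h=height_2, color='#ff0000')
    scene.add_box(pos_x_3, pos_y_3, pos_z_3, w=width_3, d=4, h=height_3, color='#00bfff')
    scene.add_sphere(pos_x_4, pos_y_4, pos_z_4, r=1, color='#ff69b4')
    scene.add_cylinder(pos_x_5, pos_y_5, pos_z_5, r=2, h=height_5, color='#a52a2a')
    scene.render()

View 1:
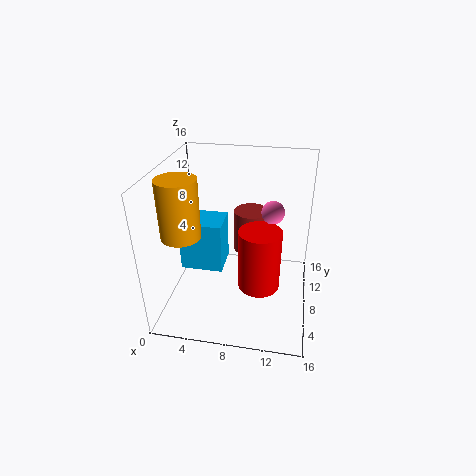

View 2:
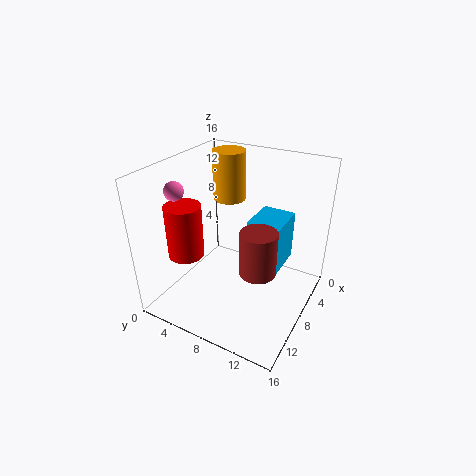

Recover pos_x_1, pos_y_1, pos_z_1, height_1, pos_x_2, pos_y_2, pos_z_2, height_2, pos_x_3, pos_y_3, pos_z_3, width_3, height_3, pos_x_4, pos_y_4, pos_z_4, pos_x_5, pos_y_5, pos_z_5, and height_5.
pos_x_1 = 3; pos_y_1 = 4; pos_z_1 = 10; height_1 = 6; pos_x_2 = 11; pos_y_2 = 3; pos_z_2 = 6; height_2 = 6; pos_x_3 = 1; pos_y_3 = 8; pos_z_3 = 3; width_3 = 5; height_3 = 6; pos_x_4 = 12; pos_y_4 = 3; pos_z_4 = 14; pos_x_5 = 9; pos_y_5 = 11; pos_z_5 = 5; height_5 = 5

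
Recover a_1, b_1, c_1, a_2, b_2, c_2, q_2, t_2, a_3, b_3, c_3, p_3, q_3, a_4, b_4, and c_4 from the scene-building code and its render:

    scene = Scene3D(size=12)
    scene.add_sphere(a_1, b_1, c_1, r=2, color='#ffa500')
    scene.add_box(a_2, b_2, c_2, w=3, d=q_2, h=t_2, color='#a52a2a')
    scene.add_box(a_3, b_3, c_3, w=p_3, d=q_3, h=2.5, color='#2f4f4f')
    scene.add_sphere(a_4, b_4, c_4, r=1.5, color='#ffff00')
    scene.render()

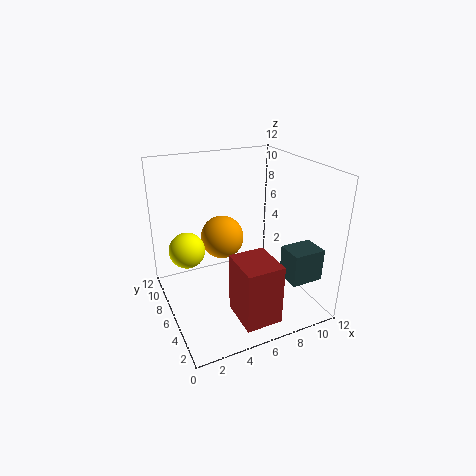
a_1 = 6; b_1 = 9.5; c_1 = 4.5; a_2 = 4.5; b_2 = 1; c_2 = 0.5; q_2 = 3.5; t_2 = 5; a_3 = 8; b_3 = 0.5; c_3 = 4; p_3 = 2.5; q_3 = 2; a_4 = 2; b_4 = 7.5; c_4 = 5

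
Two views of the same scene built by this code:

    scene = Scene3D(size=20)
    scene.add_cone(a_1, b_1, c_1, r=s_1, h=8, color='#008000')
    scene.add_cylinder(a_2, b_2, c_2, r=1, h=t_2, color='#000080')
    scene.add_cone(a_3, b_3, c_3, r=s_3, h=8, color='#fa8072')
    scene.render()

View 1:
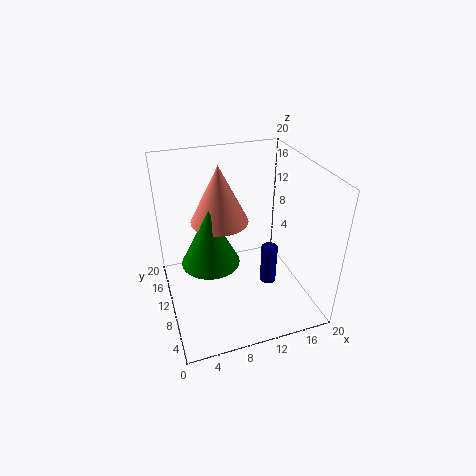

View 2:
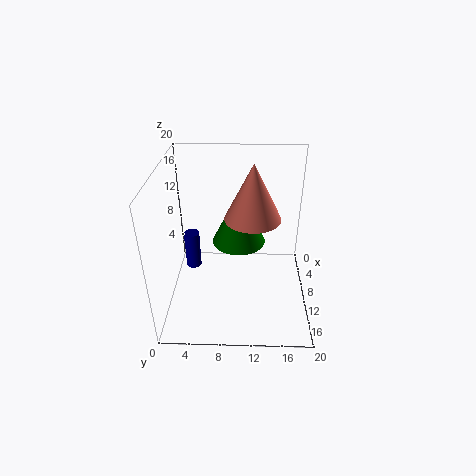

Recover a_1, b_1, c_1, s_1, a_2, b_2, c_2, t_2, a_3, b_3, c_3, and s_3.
a_1 = 6
b_1 = 10
c_1 = 7
s_1 = 4
a_2 = 12
b_2 = 4
c_2 = 7
t_2 = 5
a_3 = 8
b_3 = 12
c_3 = 12
s_3 = 4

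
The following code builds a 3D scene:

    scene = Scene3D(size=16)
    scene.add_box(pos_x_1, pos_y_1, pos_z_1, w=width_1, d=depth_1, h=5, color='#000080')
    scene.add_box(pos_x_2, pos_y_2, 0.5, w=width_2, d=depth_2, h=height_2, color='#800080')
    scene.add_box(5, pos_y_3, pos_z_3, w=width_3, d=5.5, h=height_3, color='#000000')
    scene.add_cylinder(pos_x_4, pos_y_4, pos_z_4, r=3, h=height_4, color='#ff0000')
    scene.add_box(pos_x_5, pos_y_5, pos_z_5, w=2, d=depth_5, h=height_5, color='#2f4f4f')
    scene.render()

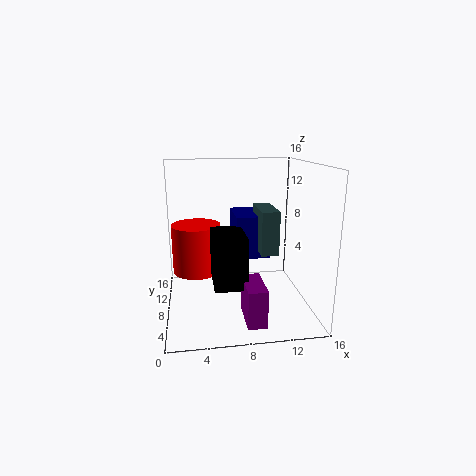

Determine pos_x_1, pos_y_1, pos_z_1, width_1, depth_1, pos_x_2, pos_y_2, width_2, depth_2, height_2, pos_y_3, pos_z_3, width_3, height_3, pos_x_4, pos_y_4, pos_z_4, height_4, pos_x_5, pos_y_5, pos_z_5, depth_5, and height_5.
pos_x_1 = 8
pos_y_1 = 9
pos_z_1 = 5
width_1 = 4
depth_1 = 5.5
pos_x_2 = 8
pos_y_2 = 1.5
width_2 = 2
depth_2 = 4.5
height_2 = 4
pos_y_3 = 4
pos_z_3 = 3.5
width_3 = 3.5
height_3 = 5.5
pos_x_4 = 3.5
pos_y_4 = 12.5
pos_z_4 = 2.5
height_4 = 6
pos_x_5 = 10.5
pos_y_5 = 7
pos_z_5 = 6
depth_5 = 5
height_5 = 5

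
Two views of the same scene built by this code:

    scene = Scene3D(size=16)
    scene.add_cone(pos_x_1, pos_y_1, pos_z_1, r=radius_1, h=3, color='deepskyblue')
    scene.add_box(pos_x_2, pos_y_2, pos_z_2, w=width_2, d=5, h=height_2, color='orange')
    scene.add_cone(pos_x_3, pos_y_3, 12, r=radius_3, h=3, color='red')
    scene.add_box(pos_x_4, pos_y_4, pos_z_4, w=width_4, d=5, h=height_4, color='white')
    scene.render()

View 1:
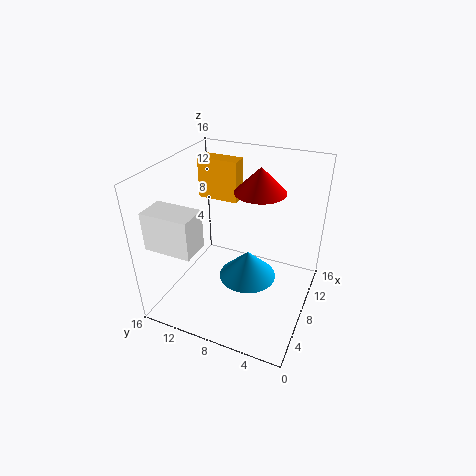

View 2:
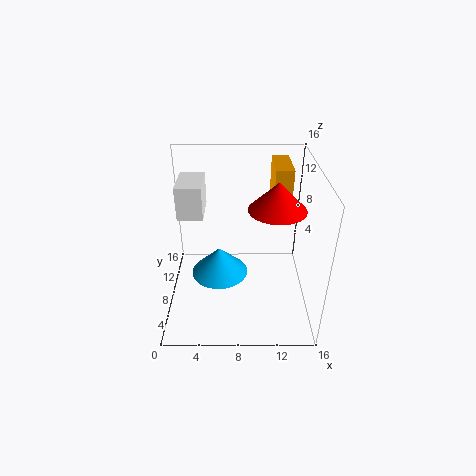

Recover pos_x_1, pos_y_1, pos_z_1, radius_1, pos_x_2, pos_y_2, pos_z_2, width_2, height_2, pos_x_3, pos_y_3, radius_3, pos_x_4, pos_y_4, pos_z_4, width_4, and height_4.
pos_x_1 = 6; pos_y_1 = 6; pos_z_1 = 5; radius_1 = 3; pos_x_2 = 12; pos_y_2 = 10; pos_z_2 = 10; width_2 = 2; height_2 = 5; pos_x_3 = 12; pos_y_3 = 7; radius_3 = 3; pos_x_4 = 1; pos_y_4 = 10; pos_z_4 = 9; width_4 = 3; height_4 = 4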